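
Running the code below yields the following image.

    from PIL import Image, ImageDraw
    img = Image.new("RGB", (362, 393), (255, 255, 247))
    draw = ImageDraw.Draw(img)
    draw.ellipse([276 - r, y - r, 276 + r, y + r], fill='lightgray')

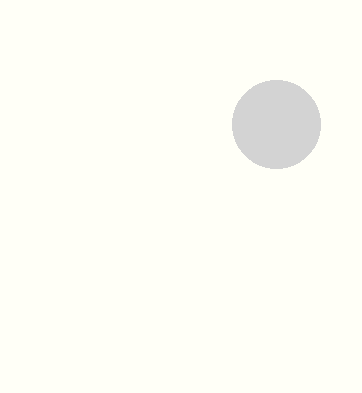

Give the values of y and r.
y = 124
r = 44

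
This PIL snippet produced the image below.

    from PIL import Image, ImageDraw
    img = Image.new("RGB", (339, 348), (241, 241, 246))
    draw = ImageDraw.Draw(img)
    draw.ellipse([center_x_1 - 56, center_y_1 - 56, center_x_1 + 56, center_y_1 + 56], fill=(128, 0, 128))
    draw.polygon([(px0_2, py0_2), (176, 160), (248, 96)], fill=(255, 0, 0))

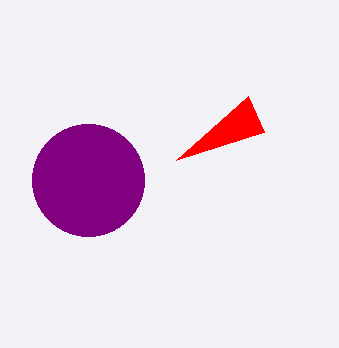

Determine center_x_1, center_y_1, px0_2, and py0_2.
center_x_1 = 88
center_y_1 = 180
px0_2 = 264
py0_2 = 132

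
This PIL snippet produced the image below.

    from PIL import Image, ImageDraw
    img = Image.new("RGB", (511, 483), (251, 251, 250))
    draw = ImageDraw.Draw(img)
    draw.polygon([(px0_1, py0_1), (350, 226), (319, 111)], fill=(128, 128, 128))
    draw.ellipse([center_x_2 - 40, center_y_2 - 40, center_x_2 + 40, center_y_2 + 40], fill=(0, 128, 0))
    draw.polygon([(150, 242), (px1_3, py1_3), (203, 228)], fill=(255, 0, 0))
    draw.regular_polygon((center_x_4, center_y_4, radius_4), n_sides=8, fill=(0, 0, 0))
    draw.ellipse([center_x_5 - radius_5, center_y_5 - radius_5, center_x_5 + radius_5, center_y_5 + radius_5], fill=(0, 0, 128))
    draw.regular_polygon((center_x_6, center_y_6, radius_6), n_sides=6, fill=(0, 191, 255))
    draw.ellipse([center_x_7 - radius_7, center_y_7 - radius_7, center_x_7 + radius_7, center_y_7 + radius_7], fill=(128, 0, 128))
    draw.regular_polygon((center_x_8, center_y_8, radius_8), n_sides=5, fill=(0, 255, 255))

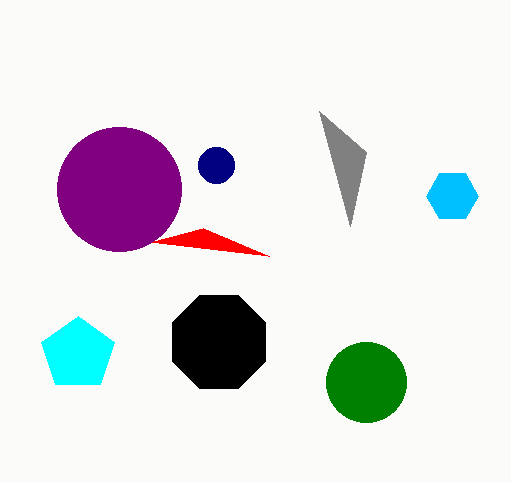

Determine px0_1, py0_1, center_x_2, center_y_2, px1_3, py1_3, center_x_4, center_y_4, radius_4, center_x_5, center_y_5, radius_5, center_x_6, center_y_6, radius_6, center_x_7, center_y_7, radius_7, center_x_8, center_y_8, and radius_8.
px0_1 = 366; py0_1 = 152; center_x_2 = 366; center_y_2 = 382; px1_3 = 269; py1_3 = 256; center_x_4 = 219; center_y_4 = 342; radius_4 = 50; center_x_5 = 216; center_y_5 = 165; radius_5 = 18; center_x_6 = 452; center_y_6 = 196; radius_6 = 26; center_x_7 = 119; center_y_7 = 189; radius_7 = 62; center_x_8 = 78; center_y_8 = 354; radius_8 = 38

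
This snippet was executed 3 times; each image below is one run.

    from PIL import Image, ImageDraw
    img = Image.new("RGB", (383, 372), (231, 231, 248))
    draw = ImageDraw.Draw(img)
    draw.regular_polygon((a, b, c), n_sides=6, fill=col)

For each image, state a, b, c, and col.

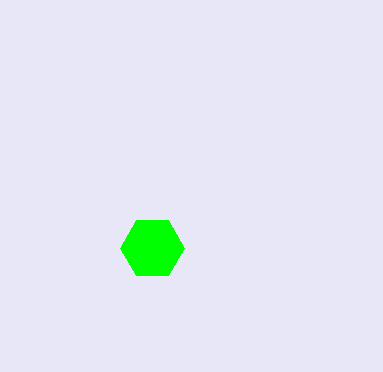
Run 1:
a = 152, b = 248, c = 32, col = 'lime'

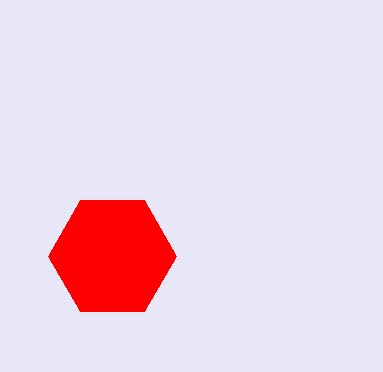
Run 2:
a = 112
b = 256
c = 64
col = 'red'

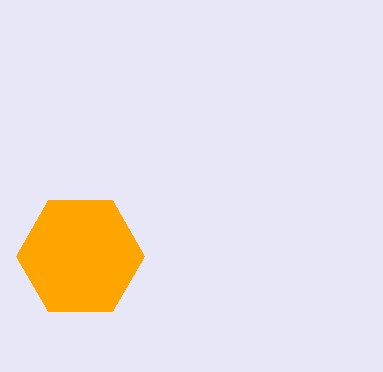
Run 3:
a = 80, b = 256, c = 64, col = 'orange'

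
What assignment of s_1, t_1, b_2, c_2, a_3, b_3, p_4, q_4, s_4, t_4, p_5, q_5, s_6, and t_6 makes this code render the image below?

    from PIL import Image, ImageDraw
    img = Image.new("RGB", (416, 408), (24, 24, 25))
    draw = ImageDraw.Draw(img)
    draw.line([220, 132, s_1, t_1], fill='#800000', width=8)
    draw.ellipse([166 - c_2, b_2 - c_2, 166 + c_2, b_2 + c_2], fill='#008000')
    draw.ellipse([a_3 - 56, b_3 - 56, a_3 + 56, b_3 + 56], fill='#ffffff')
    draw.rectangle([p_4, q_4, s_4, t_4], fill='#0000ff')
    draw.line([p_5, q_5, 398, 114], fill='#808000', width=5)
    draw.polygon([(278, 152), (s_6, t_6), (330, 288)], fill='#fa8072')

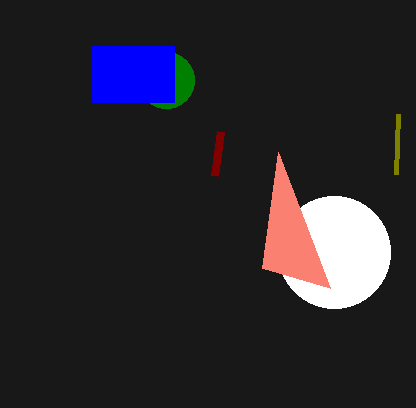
s_1 = 214; t_1 = 176; b_2 = 80; c_2 = 28; a_3 = 334; b_3 = 252; p_4 = 92; q_4 = 46; s_4 = 174; t_4 = 102; p_5 = 396; q_5 = 174; s_6 = 262; t_6 = 268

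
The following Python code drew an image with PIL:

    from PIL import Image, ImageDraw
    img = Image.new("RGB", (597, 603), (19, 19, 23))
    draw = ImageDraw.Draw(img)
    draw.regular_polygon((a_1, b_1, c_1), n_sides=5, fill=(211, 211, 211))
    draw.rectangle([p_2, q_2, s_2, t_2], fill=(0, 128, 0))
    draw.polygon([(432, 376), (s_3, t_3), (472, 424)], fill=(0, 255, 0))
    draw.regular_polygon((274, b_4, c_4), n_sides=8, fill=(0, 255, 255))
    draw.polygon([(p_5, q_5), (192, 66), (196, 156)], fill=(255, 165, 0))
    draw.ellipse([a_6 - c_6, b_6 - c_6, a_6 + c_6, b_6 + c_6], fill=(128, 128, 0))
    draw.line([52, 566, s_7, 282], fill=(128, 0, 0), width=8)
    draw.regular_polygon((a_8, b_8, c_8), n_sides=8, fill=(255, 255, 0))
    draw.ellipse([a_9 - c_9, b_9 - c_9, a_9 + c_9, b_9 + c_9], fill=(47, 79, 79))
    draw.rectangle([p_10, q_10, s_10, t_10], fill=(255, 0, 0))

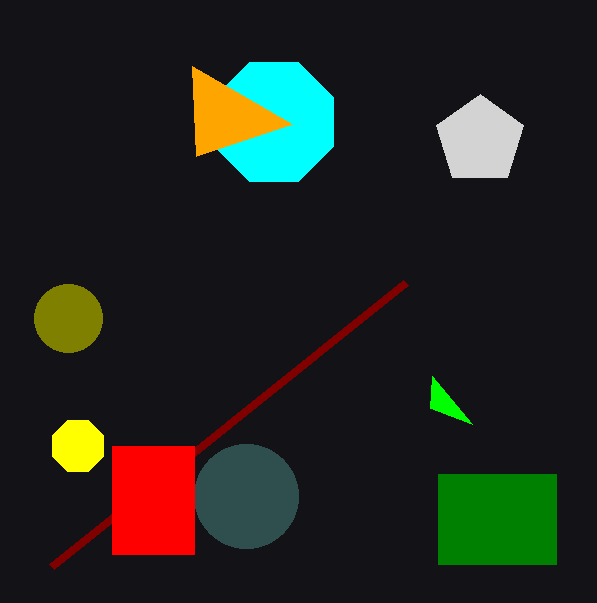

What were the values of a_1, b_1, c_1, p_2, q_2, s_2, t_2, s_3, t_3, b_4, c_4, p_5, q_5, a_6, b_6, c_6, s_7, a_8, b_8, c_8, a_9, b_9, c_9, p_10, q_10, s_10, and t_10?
a_1 = 480, b_1 = 140, c_1 = 46, p_2 = 438, q_2 = 474, s_2 = 556, t_2 = 564, s_3 = 430, t_3 = 408, b_4 = 122, c_4 = 64, p_5 = 292, q_5 = 124, a_6 = 68, b_6 = 318, c_6 = 34, s_7 = 406, a_8 = 78, b_8 = 446, c_8 = 28, a_9 = 246, b_9 = 496, c_9 = 52, p_10 = 112, q_10 = 446, s_10 = 194, t_10 = 554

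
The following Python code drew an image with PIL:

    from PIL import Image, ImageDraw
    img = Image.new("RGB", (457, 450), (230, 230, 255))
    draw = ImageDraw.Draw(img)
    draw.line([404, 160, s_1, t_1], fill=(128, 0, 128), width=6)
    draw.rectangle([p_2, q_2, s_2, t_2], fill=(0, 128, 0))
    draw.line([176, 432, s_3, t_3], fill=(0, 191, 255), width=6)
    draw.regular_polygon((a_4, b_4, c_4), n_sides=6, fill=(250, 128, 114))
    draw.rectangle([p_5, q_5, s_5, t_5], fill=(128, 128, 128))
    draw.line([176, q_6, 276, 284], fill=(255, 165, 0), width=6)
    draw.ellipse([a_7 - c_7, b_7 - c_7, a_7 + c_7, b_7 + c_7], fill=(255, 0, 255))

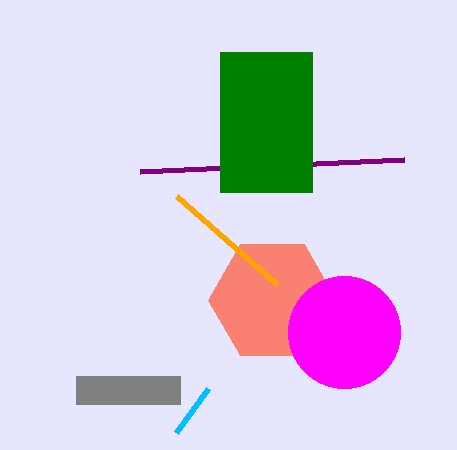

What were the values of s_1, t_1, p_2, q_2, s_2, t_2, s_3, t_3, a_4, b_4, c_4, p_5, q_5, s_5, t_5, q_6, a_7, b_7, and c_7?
s_1 = 140, t_1 = 172, p_2 = 220, q_2 = 52, s_2 = 312, t_2 = 192, s_3 = 208, t_3 = 388, a_4 = 272, b_4 = 300, c_4 = 64, p_5 = 76, q_5 = 376, s_5 = 180, t_5 = 404, q_6 = 196, a_7 = 344, b_7 = 332, c_7 = 56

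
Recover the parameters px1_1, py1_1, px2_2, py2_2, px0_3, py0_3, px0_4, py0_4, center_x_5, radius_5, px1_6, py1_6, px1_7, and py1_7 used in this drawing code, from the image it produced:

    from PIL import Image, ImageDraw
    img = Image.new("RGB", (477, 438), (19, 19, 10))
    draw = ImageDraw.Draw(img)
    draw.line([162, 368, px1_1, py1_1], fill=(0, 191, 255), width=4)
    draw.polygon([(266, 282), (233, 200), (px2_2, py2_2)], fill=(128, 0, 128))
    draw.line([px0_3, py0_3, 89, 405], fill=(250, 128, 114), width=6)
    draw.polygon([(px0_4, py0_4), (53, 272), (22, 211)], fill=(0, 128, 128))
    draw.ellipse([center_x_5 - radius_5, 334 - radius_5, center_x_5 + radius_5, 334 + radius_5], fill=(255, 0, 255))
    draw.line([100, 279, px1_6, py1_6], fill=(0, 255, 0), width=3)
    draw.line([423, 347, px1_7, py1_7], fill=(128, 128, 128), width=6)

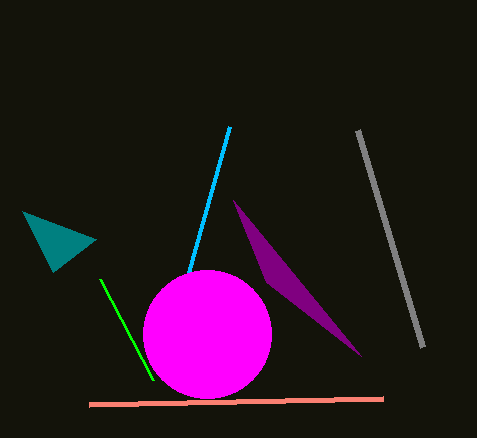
px1_1 = 230; py1_1 = 126; px2_2 = 361; py2_2 = 356; px0_3 = 383; py0_3 = 399; px0_4 = 96; py0_4 = 239; center_x_5 = 207; radius_5 = 64; px1_6 = 153; py1_6 = 380; px1_7 = 358; py1_7 = 130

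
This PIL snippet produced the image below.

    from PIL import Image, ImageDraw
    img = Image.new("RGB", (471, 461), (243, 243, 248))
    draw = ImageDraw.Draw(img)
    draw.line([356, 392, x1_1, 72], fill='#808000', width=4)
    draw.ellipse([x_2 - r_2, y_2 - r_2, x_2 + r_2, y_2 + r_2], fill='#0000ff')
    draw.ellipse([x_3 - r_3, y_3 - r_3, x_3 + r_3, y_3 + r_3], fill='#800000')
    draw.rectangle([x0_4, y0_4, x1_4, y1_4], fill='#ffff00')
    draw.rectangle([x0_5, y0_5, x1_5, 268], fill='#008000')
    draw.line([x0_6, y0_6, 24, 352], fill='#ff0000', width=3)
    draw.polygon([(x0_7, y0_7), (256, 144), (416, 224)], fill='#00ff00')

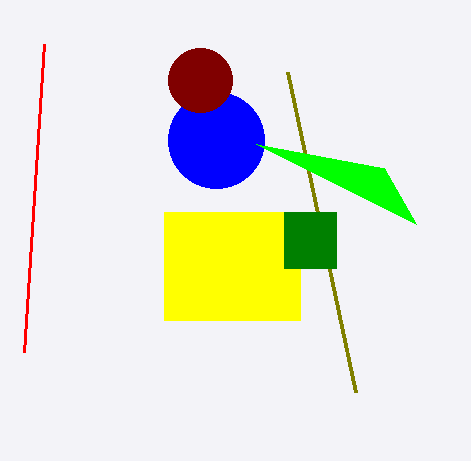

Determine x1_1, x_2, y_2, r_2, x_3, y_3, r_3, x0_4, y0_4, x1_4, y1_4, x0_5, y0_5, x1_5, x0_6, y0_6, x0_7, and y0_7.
x1_1 = 288
x_2 = 216
y_2 = 140
r_2 = 48
x_3 = 200
y_3 = 80
r_3 = 32
x0_4 = 164
y0_4 = 212
x1_4 = 300
y1_4 = 320
x0_5 = 284
y0_5 = 212
x1_5 = 336
x0_6 = 44
y0_6 = 44
x0_7 = 384
y0_7 = 168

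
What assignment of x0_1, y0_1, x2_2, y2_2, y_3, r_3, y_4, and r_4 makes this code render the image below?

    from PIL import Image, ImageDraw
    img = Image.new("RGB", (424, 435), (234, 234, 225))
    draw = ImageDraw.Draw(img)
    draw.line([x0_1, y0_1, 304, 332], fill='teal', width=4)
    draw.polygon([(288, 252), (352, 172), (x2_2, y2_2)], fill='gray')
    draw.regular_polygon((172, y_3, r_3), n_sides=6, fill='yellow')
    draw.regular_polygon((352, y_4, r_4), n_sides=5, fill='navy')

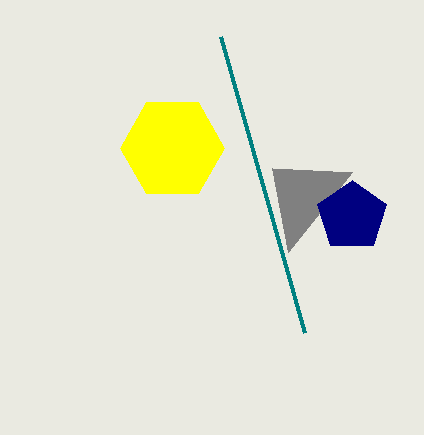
x0_1 = 220
y0_1 = 36
x2_2 = 272
y2_2 = 168
y_3 = 148
r_3 = 52
y_4 = 216
r_4 = 36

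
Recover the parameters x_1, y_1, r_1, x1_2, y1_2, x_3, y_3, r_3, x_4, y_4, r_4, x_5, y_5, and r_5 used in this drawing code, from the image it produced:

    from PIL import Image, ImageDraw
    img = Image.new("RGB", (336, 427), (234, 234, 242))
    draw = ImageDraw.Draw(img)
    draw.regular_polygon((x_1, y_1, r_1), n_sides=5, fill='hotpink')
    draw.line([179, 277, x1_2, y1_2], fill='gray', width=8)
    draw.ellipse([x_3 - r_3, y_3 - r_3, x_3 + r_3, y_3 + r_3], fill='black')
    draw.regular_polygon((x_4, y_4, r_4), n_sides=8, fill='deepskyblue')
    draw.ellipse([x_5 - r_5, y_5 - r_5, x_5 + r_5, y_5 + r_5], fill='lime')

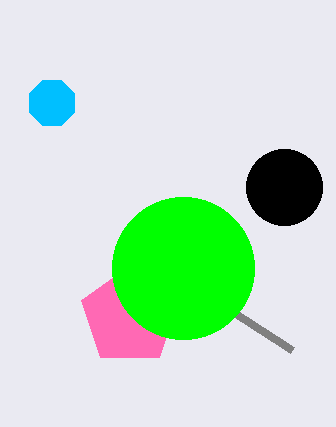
x_1 = 130; y_1 = 316; r_1 = 51; x1_2 = 292; y1_2 = 350; x_3 = 284; y_3 = 187; r_3 = 38; x_4 = 52; y_4 = 103; r_4 = 24; x_5 = 183; y_5 = 268; r_5 = 71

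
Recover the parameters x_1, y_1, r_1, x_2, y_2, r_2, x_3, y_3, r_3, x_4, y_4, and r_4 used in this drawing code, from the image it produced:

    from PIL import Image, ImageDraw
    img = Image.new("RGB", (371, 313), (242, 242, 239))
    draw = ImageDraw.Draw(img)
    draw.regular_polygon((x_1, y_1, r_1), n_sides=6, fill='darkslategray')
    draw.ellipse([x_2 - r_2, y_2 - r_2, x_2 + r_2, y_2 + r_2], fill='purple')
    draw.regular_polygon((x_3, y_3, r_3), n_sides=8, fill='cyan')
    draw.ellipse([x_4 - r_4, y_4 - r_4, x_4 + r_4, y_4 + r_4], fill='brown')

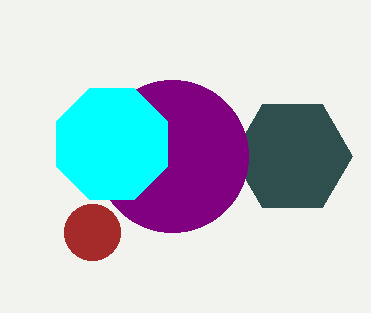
x_1 = 292; y_1 = 156; r_1 = 60; x_2 = 172; y_2 = 156; r_2 = 76; x_3 = 112; y_3 = 144; r_3 = 60; x_4 = 92; y_4 = 232; r_4 = 28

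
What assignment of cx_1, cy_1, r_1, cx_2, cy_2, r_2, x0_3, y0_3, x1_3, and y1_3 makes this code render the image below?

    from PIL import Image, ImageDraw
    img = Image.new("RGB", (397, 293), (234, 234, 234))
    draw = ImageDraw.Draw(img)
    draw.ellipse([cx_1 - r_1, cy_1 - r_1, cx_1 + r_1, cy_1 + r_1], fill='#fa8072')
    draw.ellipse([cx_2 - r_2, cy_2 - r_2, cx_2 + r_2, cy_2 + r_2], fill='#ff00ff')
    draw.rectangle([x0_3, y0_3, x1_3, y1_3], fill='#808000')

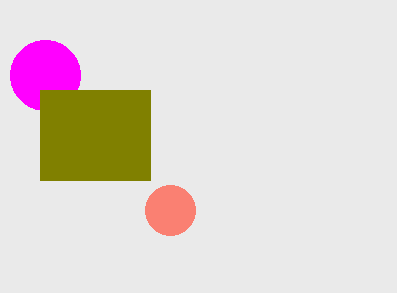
cx_1 = 170, cy_1 = 210, r_1 = 25, cx_2 = 45, cy_2 = 75, r_2 = 35, x0_3 = 40, y0_3 = 90, x1_3 = 150, y1_3 = 180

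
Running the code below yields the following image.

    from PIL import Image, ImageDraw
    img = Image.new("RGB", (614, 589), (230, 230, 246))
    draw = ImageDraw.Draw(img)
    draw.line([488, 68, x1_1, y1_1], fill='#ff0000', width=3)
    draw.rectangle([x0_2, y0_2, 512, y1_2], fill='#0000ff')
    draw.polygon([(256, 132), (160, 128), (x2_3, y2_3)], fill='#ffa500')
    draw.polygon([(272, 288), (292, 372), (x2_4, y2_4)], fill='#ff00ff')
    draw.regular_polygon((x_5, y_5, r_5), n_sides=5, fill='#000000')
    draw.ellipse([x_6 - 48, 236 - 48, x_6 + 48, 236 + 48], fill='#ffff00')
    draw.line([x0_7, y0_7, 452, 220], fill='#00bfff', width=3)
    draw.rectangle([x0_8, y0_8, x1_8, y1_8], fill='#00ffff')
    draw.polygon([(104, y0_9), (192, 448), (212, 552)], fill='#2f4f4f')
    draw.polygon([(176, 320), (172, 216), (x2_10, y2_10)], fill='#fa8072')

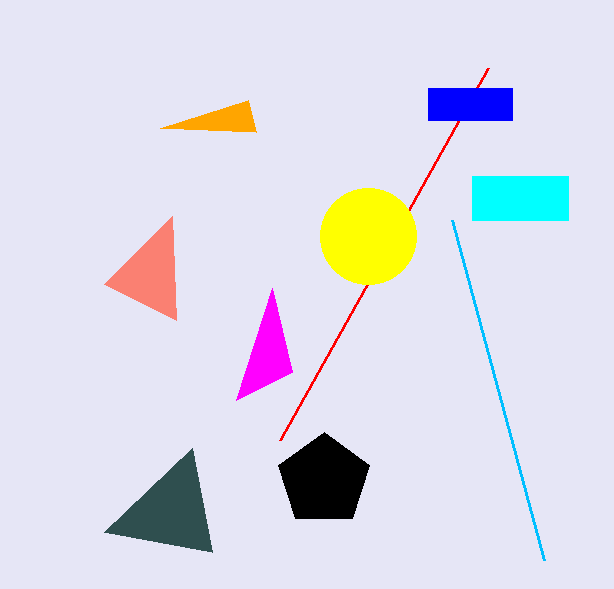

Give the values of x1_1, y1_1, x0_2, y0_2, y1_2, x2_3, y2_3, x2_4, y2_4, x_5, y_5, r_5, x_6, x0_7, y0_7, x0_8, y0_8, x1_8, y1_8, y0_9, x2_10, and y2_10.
x1_1 = 280, y1_1 = 440, x0_2 = 428, y0_2 = 88, y1_2 = 120, x2_3 = 248, y2_3 = 100, x2_4 = 236, y2_4 = 400, x_5 = 324, y_5 = 480, r_5 = 48, x_6 = 368, x0_7 = 544, y0_7 = 560, x0_8 = 472, y0_8 = 176, x1_8 = 568, y1_8 = 220, y0_9 = 532, x2_10 = 104, y2_10 = 284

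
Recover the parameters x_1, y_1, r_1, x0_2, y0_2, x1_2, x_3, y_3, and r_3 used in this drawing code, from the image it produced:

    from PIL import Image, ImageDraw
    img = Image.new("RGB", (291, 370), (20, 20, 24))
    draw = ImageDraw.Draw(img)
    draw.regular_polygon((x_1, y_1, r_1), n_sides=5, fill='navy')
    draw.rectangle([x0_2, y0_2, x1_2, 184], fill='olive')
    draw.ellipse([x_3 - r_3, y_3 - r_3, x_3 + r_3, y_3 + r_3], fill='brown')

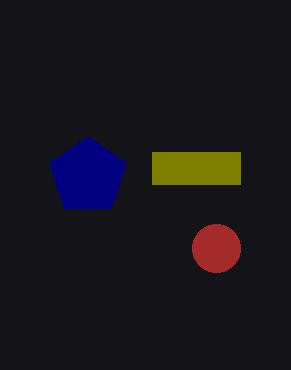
x_1 = 88
y_1 = 176
r_1 = 40
x0_2 = 152
y0_2 = 152
x1_2 = 240
x_3 = 216
y_3 = 248
r_3 = 24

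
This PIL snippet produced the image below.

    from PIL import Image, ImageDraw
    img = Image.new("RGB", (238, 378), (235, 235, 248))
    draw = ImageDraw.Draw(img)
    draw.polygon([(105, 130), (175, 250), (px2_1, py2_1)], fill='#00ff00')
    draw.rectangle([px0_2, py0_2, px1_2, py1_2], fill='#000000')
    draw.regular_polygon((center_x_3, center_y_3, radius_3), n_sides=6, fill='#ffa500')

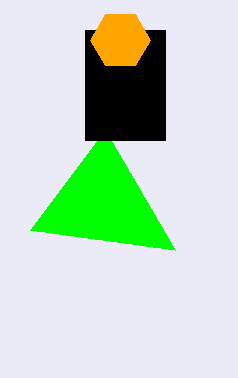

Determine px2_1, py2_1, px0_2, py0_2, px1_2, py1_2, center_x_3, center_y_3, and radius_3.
px2_1 = 30; py2_1 = 230; px0_2 = 85; py0_2 = 30; px1_2 = 165; py1_2 = 140; center_x_3 = 120; center_y_3 = 40; radius_3 = 30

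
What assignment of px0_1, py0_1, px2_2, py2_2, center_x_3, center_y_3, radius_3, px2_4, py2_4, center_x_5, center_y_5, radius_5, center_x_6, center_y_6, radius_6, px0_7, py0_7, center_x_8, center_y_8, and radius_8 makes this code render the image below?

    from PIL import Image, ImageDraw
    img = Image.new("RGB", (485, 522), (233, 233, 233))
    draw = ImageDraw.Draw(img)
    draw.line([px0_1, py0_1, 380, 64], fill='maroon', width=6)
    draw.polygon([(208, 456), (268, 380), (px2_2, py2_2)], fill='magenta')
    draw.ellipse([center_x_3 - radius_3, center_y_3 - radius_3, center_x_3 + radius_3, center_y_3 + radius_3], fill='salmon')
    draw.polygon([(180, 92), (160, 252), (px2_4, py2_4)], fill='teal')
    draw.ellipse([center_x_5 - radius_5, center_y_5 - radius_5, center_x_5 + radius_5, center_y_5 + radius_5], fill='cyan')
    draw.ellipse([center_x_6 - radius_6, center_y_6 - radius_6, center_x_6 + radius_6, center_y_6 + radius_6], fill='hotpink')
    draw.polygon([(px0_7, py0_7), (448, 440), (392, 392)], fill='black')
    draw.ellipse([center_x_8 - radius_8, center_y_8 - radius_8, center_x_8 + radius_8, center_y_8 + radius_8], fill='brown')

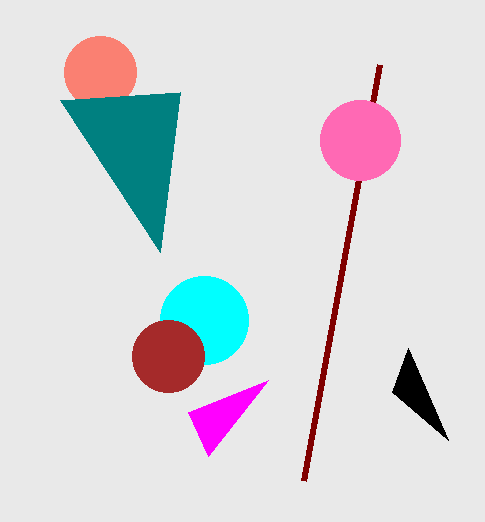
px0_1 = 304
py0_1 = 480
px2_2 = 188
py2_2 = 412
center_x_3 = 100
center_y_3 = 72
radius_3 = 36
px2_4 = 60
py2_4 = 100
center_x_5 = 204
center_y_5 = 320
radius_5 = 44
center_x_6 = 360
center_y_6 = 140
radius_6 = 40
px0_7 = 408
py0_7 = 348
center_x_8 = 168
center_y_8 = 356
radius_8 = 36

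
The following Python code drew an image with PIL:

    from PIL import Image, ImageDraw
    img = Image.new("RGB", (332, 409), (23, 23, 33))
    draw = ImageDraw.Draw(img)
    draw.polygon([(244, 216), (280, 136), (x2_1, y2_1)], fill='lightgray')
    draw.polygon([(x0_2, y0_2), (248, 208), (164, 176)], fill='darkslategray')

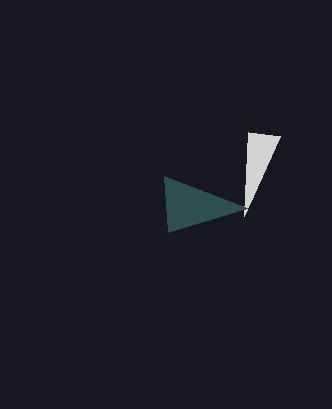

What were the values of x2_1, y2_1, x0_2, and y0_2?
x2_1 = 248, y2_1 = 132, x0_2 = 168, y0_2 = 232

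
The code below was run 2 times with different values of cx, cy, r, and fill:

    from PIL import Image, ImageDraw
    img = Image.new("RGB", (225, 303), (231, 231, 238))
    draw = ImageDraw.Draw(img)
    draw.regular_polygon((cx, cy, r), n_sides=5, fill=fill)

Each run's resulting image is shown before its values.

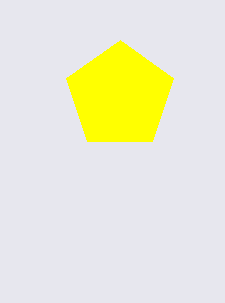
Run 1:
cx = 120, cy = 96, r = 56, fill = 'yellow'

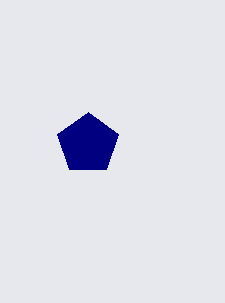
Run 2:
cx = 88; cy = 144; r = 32; fill = 'navy'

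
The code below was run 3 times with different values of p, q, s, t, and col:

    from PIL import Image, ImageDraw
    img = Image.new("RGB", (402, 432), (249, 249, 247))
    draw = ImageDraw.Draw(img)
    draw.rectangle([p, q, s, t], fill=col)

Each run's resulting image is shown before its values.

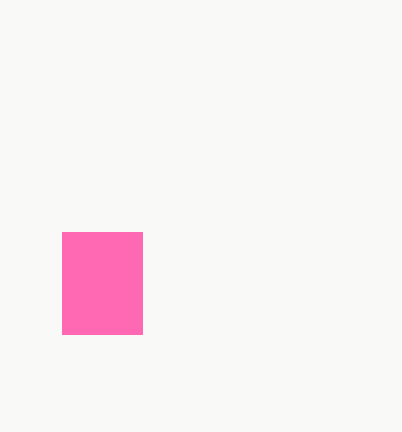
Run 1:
p = 62, q = 232, s = 142, t = 334, col = 'hotpink'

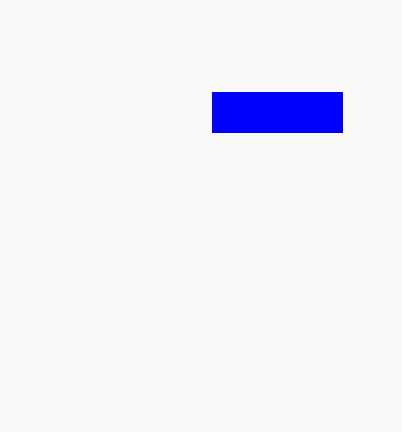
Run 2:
p = 212
q = 92
s = 342
t = 132
col = 'blue'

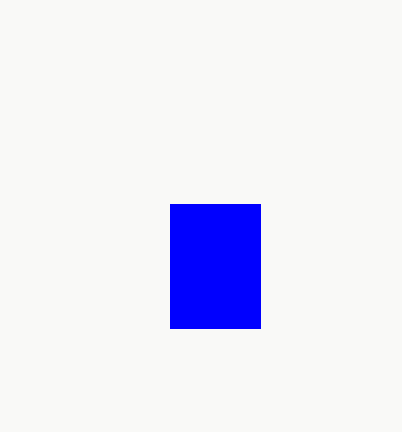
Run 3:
p = 170
q = 204
s = 260
t = 328
col = 'blue'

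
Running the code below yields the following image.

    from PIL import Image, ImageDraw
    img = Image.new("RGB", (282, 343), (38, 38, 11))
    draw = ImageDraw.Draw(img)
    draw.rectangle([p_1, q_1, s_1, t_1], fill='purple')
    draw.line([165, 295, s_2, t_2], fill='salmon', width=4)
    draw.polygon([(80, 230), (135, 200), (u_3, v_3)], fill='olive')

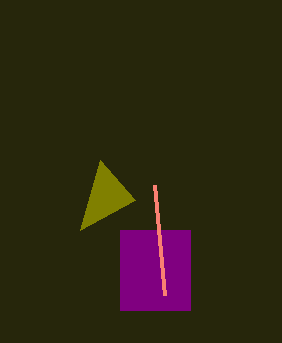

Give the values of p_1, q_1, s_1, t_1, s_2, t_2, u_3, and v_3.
p_1 = 120; q_1 = 230; s_1 = 190; t_1 = 310; s_2 = 155; t_2 = 185; u_3 = 100; v_3 = 160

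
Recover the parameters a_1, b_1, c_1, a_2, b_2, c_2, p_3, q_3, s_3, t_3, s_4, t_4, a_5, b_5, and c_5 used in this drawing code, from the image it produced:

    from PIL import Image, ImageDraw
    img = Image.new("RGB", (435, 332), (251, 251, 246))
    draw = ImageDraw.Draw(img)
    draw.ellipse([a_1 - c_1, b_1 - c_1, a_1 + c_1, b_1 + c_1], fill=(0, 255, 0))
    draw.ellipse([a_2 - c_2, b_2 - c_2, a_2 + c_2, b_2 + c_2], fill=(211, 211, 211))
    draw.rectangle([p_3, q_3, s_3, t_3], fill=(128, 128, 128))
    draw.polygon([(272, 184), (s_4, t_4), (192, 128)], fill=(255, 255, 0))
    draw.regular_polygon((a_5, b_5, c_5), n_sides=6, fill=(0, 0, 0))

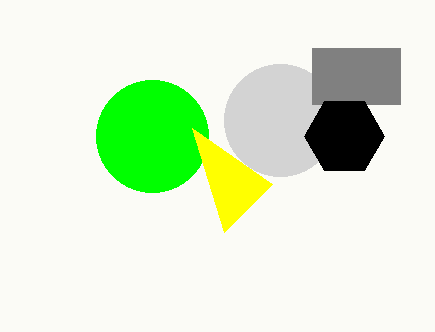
a_1 = 152; b_1 = 136; c_1 = 56; a_2 = 280; b_2 = 120; c_2 = 56; p_3 = 312; q_3 = 48; s_3 = 400; t_3 = 104; s_4 = 224; t_4 = 232; a_5 = 344; b_5 = 136; c_5 = 40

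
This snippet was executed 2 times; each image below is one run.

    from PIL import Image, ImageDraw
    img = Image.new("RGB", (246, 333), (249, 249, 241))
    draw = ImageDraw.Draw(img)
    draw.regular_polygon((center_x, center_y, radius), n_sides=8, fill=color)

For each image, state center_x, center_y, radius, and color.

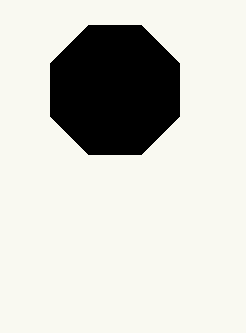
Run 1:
center_x = 115, center_y = 90, radius = 70, color = 'black'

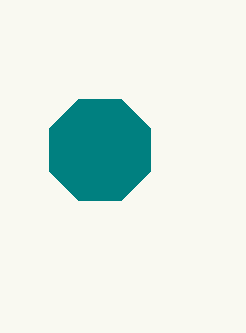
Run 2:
center_x = 100
center_y = 150
radius = 55
color = 'teal'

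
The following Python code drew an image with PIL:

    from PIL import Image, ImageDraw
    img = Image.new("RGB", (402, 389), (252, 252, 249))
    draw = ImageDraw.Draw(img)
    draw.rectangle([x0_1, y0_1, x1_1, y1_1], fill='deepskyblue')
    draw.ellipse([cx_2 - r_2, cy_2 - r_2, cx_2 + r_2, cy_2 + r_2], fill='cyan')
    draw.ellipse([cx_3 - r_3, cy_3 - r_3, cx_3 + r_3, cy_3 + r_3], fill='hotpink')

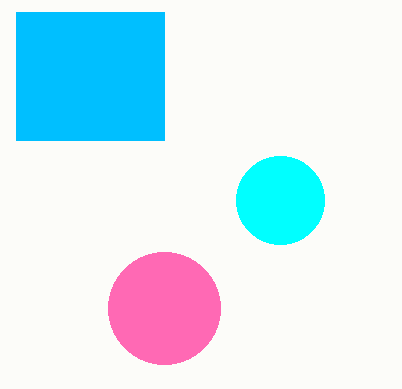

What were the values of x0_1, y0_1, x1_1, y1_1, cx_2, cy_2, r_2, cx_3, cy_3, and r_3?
x0_1 = 16
y0_1 = 12
x1_1 = 164
y1_1 = 140
cx_2 = 280
cy_2 = 200
r_2 = 44
cx_3 = 164
cy_3 = 308
r_3 = 56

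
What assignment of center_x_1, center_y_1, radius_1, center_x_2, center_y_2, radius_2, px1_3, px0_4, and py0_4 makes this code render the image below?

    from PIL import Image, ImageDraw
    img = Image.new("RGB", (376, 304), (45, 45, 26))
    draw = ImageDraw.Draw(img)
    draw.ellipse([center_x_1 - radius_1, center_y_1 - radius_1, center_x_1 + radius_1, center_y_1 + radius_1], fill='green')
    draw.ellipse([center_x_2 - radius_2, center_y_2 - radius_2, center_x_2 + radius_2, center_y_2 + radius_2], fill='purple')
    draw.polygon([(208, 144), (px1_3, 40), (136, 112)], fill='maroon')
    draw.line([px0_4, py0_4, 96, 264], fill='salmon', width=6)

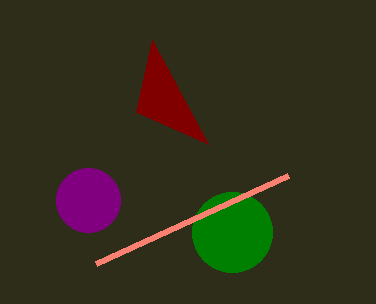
center_x_1 = 232
center_y_1 = 232
radius_1 = 40
center_x_2 = 88
center_y_2 = 200
radius_2 = 32
px1_3 = 152
px0_4 = 288
py0_4 = 176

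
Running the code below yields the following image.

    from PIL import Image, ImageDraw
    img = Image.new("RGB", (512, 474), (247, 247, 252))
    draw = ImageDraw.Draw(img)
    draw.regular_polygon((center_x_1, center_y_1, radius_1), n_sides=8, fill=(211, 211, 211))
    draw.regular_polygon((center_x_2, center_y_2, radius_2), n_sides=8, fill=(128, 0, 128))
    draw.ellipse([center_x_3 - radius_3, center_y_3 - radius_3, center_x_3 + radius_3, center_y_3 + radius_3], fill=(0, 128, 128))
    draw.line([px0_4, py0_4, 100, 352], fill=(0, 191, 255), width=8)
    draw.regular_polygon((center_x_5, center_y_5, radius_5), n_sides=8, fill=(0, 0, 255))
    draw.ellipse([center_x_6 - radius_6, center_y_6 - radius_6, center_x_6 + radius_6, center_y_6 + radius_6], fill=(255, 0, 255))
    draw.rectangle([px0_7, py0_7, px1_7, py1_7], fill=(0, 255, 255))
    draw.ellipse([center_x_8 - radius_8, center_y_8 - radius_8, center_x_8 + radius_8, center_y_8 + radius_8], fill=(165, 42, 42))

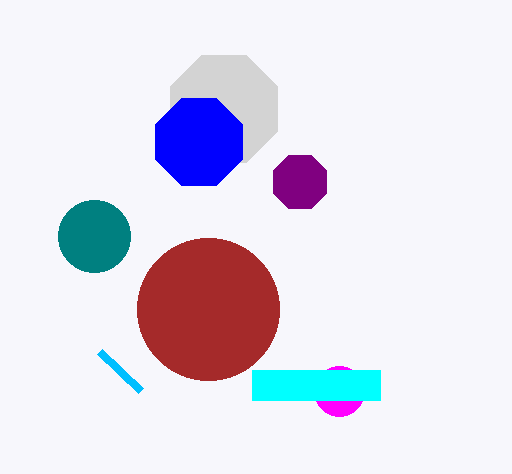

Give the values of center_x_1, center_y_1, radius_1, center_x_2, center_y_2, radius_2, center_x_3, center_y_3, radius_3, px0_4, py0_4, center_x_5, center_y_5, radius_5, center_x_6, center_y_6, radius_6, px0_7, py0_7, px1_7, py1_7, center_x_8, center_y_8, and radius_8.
center_x_1 = 224
center_y_1 = 109
radius_1 = 58
center_x_2 = 300
center_y_2 = 182
radius_2 = 29
center_x_3 = 94
center_y_3 = 236
radius_3 = 36
px0_4 = 141
py0_4 = 391
center_x_5 = 199
center_y_5 = 142
radius_5 = 47
center_x_6 = 339
center_y_6 = 391
radius_6 = 25
px0_7 = 252
py0_7 = 370
px1_7 = 380
py1_7 = 400
center_x_8 = 208
center_y_8 = 309
radius_8 = 71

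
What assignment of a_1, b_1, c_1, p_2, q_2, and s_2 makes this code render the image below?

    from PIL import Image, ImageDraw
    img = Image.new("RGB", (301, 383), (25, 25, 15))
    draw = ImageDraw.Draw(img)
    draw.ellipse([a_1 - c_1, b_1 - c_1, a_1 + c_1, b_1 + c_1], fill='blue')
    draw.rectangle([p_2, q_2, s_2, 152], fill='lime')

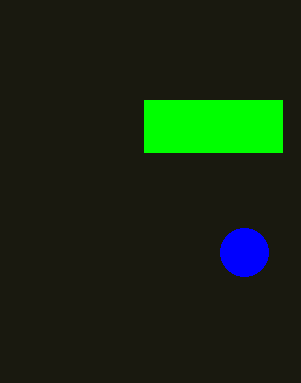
a_1 = 244; b_1 = 252; c_1 = 24; p_2 = 144; q_2 = 100; s_2 = 282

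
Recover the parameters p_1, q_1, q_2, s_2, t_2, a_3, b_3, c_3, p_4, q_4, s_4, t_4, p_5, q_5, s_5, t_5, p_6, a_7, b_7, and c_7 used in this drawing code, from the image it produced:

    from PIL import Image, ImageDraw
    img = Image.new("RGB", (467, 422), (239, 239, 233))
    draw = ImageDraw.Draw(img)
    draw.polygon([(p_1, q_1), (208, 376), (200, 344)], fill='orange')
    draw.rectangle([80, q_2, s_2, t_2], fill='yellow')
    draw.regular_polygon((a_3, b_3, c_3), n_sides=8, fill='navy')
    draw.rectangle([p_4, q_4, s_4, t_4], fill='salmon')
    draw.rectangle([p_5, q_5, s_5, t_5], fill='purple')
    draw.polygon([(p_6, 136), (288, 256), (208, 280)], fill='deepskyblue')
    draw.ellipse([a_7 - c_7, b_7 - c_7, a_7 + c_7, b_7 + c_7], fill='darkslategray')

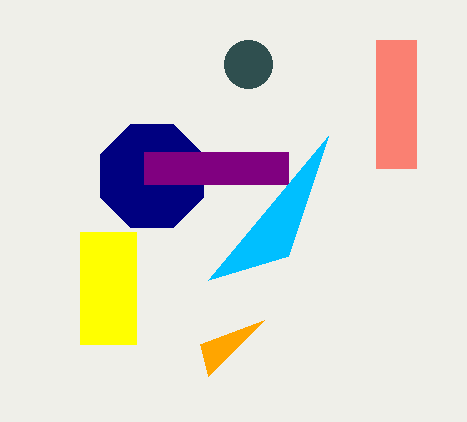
p_1 = 264; q_1 = 320; q_2 = 232; s_2 = 136; t_2 = 344; a_3 = 152; b_3 = 176; c_3 = 56; p_4 = 376; q_4 = 40; s_4 = 416; t_4 = 168; p_5 = 144; q_5 = 152; s_5 = 288; t_5 = 184; p_6 = 328; a_7 = 248; b_7 = 64; c_7 = 24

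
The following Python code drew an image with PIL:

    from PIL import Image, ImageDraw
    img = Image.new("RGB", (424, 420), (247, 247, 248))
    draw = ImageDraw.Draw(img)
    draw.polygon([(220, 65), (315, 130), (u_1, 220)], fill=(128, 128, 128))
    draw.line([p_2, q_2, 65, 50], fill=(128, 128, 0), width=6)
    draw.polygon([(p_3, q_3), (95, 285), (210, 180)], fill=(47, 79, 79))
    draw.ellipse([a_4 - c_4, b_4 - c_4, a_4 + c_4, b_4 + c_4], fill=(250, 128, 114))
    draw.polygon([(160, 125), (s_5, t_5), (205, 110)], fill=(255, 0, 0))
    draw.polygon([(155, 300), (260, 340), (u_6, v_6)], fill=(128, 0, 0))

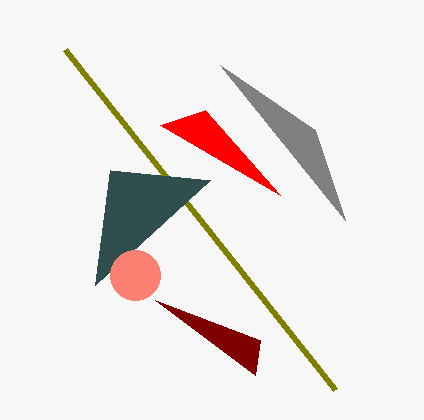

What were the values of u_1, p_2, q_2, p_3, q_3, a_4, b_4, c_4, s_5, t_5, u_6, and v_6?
u_1 = 345; p_2 = 335; q_2 = 390; p_3 = 110; q_3 = 170; a_4 = 135; b_4 = 275; c_4 = 25; s_5 = 280; t_5 = 195; u_6 = 255; v_6 = 375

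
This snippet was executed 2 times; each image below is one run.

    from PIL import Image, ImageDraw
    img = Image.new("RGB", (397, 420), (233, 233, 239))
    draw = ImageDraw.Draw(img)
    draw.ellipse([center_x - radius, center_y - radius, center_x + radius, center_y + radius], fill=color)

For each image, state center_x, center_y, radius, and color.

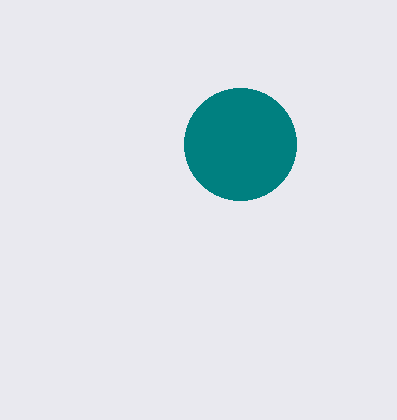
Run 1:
center_x = 240
center_y = 144
radius = 56
color = 'teal'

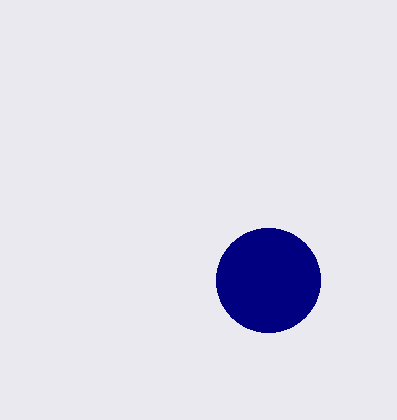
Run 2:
center_x = 268, center_y = 280, radius = 52, color = 'navy'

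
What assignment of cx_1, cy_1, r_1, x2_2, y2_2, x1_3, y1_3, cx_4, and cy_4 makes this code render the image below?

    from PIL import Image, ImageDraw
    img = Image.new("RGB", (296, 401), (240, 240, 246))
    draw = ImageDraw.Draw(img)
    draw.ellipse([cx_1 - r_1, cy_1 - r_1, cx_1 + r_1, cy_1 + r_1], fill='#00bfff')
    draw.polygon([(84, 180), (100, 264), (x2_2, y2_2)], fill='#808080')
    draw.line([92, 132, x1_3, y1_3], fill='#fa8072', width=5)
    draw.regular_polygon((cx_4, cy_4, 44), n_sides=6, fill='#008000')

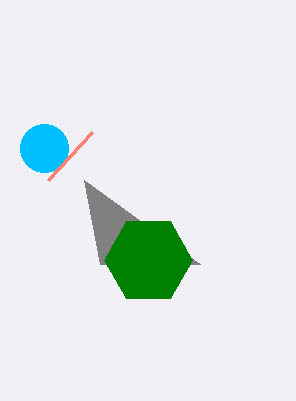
cx_1 = 44, cy_1 = 148, r_1 = 24, x2_2 = 200, y2_2 = 264, x1_3 = 48, y1_3 = 180, cx_4 = 148, cy_4 = 260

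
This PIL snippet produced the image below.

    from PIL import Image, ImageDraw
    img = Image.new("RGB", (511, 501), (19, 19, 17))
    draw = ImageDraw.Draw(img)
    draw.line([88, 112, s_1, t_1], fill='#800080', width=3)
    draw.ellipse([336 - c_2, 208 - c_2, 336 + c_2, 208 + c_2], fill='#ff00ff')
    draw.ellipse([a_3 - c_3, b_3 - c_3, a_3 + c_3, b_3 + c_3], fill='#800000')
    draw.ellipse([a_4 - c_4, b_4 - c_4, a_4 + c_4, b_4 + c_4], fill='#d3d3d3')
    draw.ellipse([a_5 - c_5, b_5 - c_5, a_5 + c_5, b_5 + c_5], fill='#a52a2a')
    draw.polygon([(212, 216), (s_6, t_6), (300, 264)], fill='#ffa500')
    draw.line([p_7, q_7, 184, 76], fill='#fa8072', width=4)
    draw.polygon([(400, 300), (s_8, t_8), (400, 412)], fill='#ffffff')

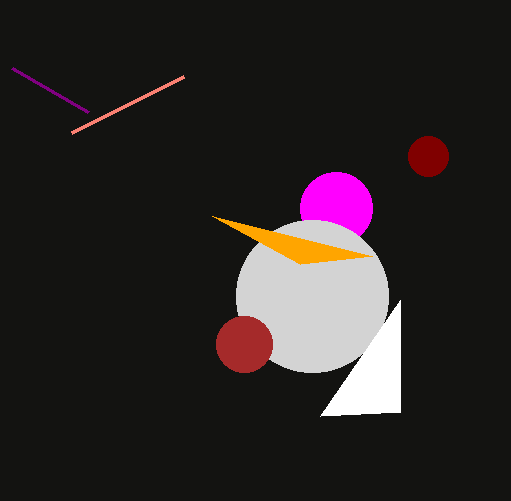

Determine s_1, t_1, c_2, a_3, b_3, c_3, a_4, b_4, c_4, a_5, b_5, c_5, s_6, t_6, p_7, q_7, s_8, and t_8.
s_1 = 12, t_1 = 68, c_2 = 36, a_3 = 428, b_3 = 156, c_3 = 20, a_4 = 312, b_4 = 296, c_4 = 76, a_5 = 244, b_5 = 344, c_5 = 28, s_6 = 372, t_6 = 256, p_7 = 72, q_7 = 132, s_8 = 320, t_8 = 416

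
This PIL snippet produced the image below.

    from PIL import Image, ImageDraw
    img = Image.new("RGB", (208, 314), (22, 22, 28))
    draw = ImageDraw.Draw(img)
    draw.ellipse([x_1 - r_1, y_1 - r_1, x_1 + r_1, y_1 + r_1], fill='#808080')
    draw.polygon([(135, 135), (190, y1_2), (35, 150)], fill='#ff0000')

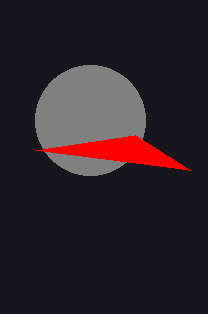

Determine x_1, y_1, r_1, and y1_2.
x_1 = 90
y_1 = 120
r_1 = 55
y1_2 = 170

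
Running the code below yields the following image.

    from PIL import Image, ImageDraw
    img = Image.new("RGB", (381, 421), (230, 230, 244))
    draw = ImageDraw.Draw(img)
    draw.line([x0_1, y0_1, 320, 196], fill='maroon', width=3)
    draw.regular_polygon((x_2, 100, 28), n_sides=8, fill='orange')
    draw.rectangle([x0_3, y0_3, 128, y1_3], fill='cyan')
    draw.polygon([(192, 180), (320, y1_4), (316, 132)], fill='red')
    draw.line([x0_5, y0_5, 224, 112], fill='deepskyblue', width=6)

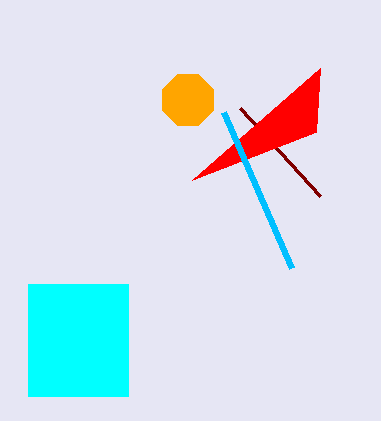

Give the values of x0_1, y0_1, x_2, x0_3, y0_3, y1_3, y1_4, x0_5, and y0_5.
x0_1 = 240; y0_1 = 108; x_2 = 188; x0_3 = 28; y0_3 = 284; y1_3 = 396; y1_4 = 68; x0_5 = 292; y0_5 = 268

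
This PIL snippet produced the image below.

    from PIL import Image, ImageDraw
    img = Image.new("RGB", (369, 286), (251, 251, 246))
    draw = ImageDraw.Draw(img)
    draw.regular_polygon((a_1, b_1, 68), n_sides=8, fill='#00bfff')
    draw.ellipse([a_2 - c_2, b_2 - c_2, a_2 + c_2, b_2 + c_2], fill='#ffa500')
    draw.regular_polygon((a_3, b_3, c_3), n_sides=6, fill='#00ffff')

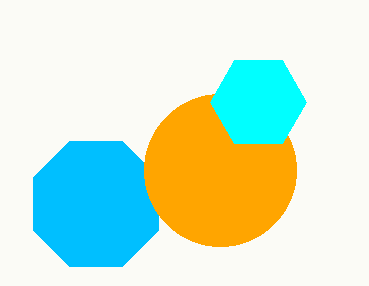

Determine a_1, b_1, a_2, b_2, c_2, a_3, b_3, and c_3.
a_1 = 96, b_1 = 204, a_2 = 220, b_2 = 170, c_2 = 76, a_3 = 258, b_3 = 102, c_3 = 48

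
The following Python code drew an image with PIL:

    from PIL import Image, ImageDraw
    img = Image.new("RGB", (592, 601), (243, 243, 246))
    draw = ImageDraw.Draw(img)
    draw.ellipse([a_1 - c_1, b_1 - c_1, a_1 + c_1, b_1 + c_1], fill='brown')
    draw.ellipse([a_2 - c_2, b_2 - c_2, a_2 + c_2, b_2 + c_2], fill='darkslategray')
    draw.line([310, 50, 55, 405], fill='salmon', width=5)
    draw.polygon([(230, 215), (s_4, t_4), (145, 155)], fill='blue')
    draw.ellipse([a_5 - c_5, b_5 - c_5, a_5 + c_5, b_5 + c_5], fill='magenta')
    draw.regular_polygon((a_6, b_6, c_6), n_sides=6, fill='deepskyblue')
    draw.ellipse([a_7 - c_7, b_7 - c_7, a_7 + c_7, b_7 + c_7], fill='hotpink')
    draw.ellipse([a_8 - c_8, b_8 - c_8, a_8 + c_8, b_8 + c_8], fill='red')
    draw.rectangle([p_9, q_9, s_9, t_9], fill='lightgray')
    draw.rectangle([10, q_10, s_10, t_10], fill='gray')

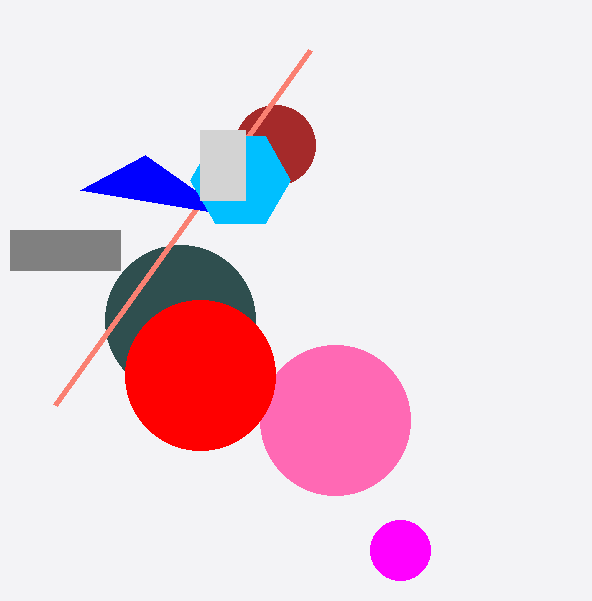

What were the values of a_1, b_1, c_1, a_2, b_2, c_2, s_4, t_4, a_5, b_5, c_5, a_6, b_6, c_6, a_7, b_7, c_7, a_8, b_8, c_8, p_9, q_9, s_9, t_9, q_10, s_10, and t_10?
a_1 = 275, b_1 = 145, c_1 = 40, a_2 = 180, b_2 = 320, c_2 = 75, s_4 = 80, t_4 = 190, a_5 = 400, b_5 = 550, c_5 = 30, a_6 = 240, b_6 = 180, c_6 = 50, a_7 = 335, b_7 = 420, c_7 = 75, a_8 = 200, b_8 = 375, c_8 = 75, p_9 = 200, q_9 = 130, s_9 = 245, t_9 = 200, q_10 = 230, s_10 = 120, t_10 = 270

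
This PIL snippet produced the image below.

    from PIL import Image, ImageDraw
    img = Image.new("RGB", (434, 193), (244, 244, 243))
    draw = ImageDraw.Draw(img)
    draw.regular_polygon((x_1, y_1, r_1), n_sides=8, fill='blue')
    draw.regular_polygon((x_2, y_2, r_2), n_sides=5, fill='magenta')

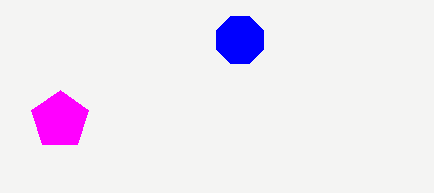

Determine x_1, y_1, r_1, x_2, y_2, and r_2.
x_1 = 240
y_1 = 40
r_1 = 25
x_2 = 60
y_2 = 120
r_2 = 30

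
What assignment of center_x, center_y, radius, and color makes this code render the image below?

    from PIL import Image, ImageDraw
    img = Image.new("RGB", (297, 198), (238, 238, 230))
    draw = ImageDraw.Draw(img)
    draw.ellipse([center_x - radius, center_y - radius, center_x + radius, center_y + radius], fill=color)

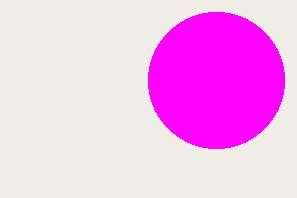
center_x = 216; center_y = 80; radius = 68; color = 'magenta'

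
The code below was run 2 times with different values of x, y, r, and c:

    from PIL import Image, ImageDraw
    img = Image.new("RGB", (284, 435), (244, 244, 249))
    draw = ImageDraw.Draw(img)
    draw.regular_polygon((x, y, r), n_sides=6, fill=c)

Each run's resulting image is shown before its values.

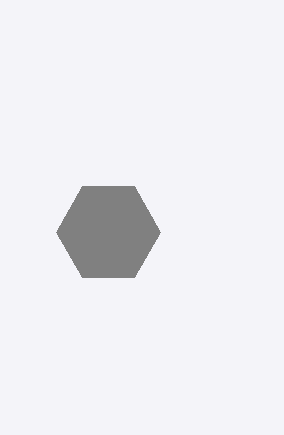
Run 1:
x = 108
y = 232
r = 52
c = 'gray'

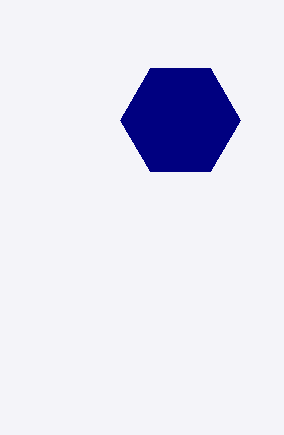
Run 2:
x = 180
y = 120
r = 60
c = 'navy'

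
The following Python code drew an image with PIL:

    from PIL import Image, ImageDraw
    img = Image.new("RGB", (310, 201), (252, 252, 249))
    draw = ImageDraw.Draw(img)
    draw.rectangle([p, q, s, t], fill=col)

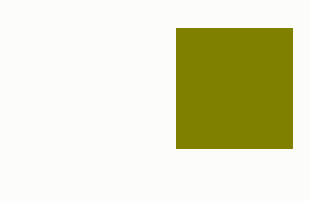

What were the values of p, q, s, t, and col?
p = 176; q = 28; s = 292; t = 148; col = 'olive'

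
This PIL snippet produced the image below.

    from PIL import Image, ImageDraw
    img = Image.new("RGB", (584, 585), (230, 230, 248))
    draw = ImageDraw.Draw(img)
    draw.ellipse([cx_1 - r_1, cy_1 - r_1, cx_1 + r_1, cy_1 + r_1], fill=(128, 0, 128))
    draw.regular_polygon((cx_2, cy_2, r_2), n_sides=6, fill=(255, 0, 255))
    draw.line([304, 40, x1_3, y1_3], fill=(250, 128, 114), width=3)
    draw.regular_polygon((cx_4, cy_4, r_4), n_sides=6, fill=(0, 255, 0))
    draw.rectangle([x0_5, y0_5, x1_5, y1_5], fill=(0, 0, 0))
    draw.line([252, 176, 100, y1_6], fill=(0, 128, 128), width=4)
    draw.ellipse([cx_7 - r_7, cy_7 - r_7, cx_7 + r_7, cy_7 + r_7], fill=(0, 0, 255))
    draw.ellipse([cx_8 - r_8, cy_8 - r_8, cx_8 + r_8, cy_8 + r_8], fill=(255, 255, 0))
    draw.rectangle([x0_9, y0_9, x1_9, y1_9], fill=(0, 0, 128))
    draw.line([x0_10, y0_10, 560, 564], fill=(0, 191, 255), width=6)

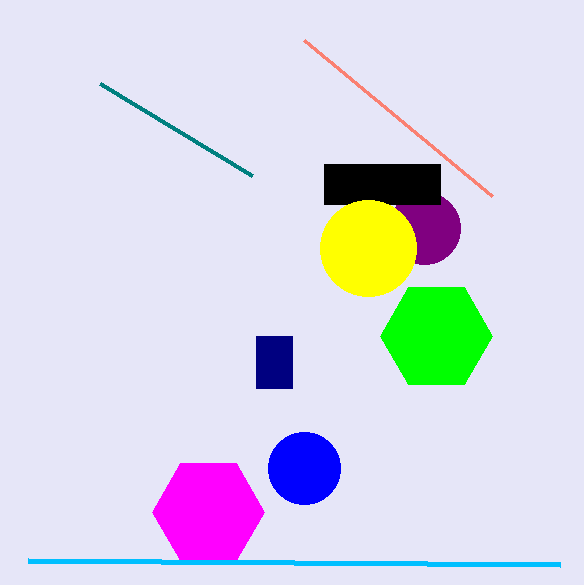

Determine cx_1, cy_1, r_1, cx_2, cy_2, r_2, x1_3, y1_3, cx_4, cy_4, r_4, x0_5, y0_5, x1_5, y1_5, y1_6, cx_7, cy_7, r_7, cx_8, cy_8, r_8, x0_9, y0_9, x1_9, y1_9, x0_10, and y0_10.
cx_1 = 424, cy_1 = 228, r_1 = 36, cx_2 = 208, cy_2 = 512, r_2 = 56, x1_3 = 492, y1_3 = 196, cx_4 = 436, cy_4 = 336, r_4 = 56, x0_5 = 324, y0_5 = 164, x1_5 = 440, y1_5 = 204, y1_6 = 84, cx_7 = 304, cy_7 = 468, r_7 = 36, cx_8 = 368, cy_8 = 248, r_8 = 48, x0_9 = 256, y0_9 = 336, x1_9 = 292, y1_9 = 388, x0_10 = 28, y0_10 = 560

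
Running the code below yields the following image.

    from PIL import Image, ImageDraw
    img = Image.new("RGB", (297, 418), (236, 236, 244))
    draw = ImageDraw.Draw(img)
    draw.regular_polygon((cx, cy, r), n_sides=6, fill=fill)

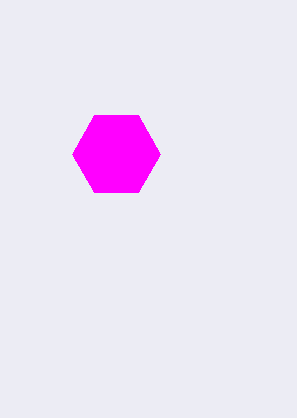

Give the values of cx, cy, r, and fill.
cx = 116; cy = 154; r = 44; fill = 'magenta'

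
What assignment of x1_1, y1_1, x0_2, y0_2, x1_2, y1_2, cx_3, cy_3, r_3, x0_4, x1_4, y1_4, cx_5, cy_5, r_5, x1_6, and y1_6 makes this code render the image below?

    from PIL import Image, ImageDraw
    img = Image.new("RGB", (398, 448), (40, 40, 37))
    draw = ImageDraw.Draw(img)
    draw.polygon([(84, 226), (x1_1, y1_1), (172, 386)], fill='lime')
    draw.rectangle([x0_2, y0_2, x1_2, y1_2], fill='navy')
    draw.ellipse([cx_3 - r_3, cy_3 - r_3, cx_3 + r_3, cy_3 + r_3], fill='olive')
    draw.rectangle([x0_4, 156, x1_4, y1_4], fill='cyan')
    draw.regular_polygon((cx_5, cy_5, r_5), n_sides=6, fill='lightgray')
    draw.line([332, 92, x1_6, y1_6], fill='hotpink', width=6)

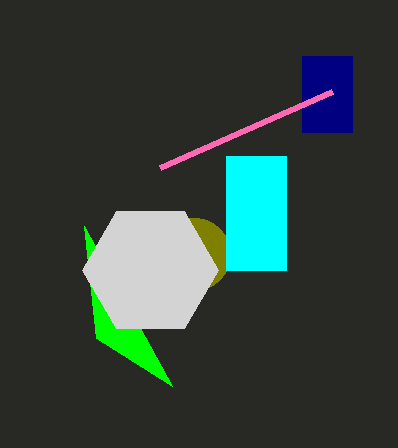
x1_1 = 96
y1_1 = 338
x0_2 = 302
y0_2 = 56
x1_2 = 352
y1_2 = 132
cx_3 = 194
cy_3 = 254
r_3 = 36
x0_4 = 226
x1_4 = 286
y1_4 = 270
cx_5 = 150
cy_5 = 270
r_5 = 68
x1_6 = 160
y1_6 = 168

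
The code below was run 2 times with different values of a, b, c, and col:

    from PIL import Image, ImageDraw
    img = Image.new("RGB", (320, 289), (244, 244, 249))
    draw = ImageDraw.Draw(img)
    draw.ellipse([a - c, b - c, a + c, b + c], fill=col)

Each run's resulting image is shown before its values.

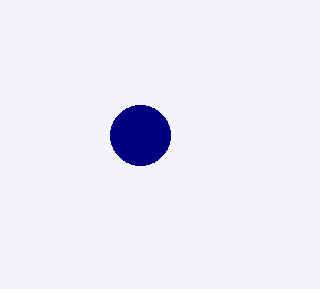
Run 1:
a = 140; b = 135; c = 30; col = 'navy'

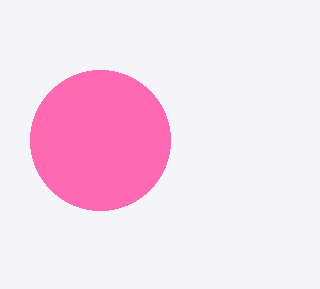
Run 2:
a = 100
b = 140
c = 70
col = 'hotpink'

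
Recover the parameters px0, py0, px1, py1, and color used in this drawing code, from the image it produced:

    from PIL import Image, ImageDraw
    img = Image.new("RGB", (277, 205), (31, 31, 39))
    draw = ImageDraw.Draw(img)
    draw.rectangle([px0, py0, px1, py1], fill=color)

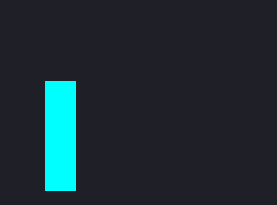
px0 = 45, py0 = 81, px1 = 75, py1 = 190, color = 'cyan'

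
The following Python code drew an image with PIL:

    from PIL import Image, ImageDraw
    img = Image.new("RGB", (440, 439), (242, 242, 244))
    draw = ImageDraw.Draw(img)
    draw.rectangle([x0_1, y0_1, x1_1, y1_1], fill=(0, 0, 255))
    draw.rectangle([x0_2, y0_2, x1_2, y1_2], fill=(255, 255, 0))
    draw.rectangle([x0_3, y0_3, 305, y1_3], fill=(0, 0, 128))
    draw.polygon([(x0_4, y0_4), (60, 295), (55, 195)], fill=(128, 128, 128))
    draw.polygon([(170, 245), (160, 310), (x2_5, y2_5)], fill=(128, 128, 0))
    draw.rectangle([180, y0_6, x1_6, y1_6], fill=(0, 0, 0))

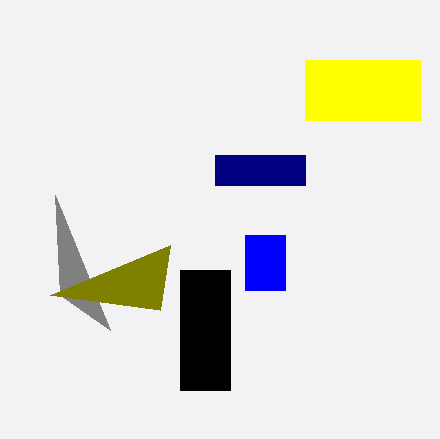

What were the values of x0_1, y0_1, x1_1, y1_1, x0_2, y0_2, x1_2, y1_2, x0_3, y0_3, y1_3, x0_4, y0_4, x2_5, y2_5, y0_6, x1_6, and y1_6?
x0_1 = 245
y0_1 = 235
x1_1 = 285
y1_1 = 290
x0_2 = 305
y0_2 = 60
x1_2 = 420
y1_2 = 120
x0_3 = 215
y0_3 = 155
y1_3 = 185
x0_4 = 110
y0_4 = 330
x2_5 = 50
y2_5 = 295
y0_6 = 270
x1_6 = 230
y1_6 = 390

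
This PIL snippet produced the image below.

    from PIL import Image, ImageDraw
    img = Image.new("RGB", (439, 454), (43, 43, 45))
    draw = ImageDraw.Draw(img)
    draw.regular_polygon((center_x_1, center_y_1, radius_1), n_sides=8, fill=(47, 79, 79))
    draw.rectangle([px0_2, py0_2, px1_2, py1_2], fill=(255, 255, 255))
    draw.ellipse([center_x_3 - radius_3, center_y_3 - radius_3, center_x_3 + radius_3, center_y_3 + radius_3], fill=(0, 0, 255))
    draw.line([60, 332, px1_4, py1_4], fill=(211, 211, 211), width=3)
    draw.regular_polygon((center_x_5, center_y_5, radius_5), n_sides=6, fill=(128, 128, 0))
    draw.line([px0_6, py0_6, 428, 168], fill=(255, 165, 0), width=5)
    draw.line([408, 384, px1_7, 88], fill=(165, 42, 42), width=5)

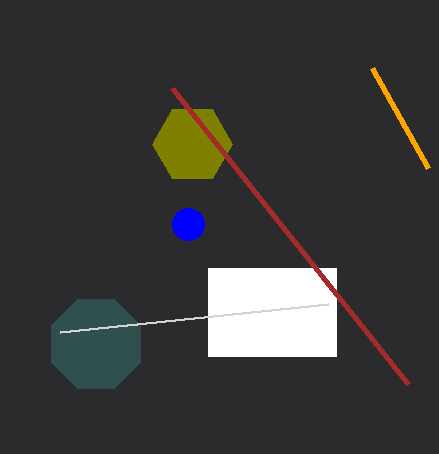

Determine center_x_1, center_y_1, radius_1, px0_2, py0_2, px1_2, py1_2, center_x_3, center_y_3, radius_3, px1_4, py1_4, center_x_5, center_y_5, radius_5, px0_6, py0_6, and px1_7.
center_x_1 = 96
center_y_1 = 344
radius_1 = 48
px0_2 = 208
py0_2 = 268
px1_2 = 336
py1_2 = 356
center_x_3 = 188
center_y_3 = 224
radius_3 = 16
px1_4 = 328
py1_4 = 304
center_x_5 = 192
center_y_5 = 144
radius_5 = 40
px0_6 = 372
py0_6 = 68
px1_7 = 172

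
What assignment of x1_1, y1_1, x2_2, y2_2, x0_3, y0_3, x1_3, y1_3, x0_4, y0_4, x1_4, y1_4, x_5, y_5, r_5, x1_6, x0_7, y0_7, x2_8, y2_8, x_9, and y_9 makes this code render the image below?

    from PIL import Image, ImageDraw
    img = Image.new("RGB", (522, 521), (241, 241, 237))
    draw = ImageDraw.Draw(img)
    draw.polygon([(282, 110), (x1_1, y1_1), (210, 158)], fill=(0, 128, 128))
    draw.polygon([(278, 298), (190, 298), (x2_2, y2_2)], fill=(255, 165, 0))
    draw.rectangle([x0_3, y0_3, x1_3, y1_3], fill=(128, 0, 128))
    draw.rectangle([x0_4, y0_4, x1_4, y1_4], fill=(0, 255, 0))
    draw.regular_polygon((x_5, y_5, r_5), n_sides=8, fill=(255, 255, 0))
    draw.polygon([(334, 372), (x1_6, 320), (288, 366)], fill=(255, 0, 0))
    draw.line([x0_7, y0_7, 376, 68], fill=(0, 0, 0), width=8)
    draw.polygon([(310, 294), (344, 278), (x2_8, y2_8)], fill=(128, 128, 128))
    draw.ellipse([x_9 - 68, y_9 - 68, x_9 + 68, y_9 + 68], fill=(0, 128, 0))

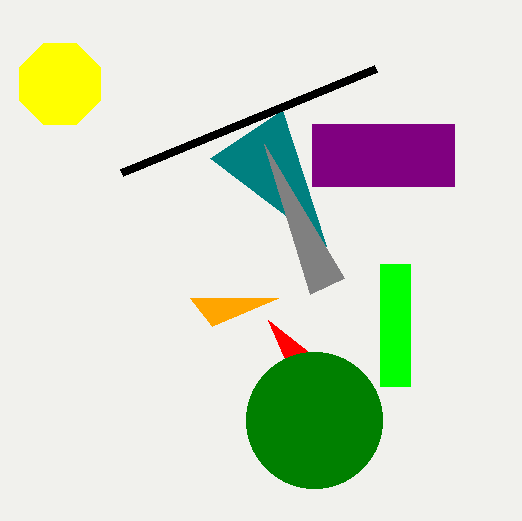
x1_1 = 326, y1_1 = 246, x2_2 = 212, y2_2 = 326, x0_3 = 312, y0_3 = 124, x1_3 = 454, y1_3 = 186, x0_4 = 380, y0_4 = 264, x1_4 = 410, y1_4 = 386, x_5 = 60, y_5 = 84, r_5 = 44, x1_6 = 268, x0_7 = 122, y0_7 = 172, x2_8 = 264, y2_8 = 144, x_9 = 314, y_9 = 420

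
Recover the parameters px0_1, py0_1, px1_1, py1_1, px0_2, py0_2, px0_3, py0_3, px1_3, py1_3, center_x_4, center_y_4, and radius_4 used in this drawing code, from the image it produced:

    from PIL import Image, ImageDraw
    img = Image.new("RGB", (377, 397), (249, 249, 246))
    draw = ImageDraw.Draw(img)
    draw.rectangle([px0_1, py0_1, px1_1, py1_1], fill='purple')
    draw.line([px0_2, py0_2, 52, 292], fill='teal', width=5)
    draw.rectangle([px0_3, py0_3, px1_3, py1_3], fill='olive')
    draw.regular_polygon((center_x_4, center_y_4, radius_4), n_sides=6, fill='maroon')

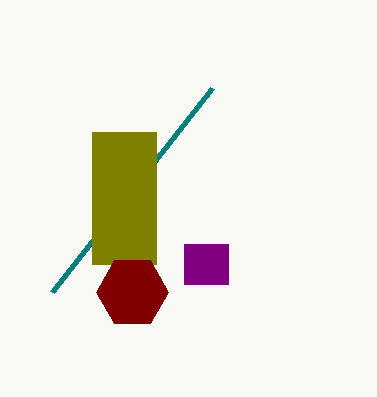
px0_1 = 184; py0_1 = 244; px1_1 = 228; py1_1 = 284; px0_2 = 212; py0_2 = 88; px0_3 = 92; py0_3 = 132; px1_3 = 156; py1_3 = 264; center_x_4 = 132; center_y_4 = 292; radius_4 = 36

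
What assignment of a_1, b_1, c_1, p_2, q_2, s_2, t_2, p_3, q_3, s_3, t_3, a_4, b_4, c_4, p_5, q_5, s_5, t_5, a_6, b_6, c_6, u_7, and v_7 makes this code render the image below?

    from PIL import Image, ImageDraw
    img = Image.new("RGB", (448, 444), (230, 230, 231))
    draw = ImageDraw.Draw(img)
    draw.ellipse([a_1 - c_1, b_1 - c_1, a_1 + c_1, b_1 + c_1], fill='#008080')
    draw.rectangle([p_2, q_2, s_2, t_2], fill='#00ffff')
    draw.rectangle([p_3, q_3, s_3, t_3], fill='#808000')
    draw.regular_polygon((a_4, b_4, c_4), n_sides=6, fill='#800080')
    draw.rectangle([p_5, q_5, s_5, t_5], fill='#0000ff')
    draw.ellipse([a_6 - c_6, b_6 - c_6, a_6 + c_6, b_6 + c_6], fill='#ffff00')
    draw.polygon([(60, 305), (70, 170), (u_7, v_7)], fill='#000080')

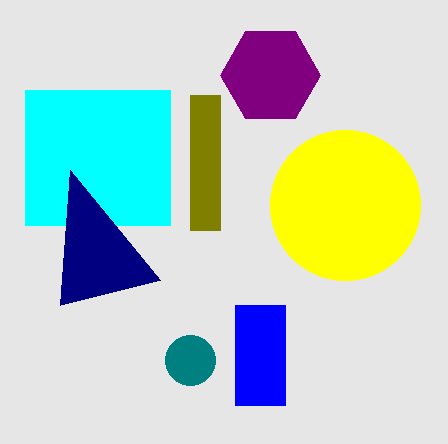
a_1 = 190, b_1 = 360, c_1 = 25, p_2 = 25, q_2 = 90, s_2 = 170, t_2 = 225, p_3 = 190, q_3 = 95, s_3 = 220, t_3 = 230, a_4 = 270, b_4 = 75, c_4 = 50, p_5 = 235, q_5 = 305, s_5 = 285, t_5 = 405, a_6 = 345, b_6 = 205, c_6 = 75, u_7 = 160, v_7 = 280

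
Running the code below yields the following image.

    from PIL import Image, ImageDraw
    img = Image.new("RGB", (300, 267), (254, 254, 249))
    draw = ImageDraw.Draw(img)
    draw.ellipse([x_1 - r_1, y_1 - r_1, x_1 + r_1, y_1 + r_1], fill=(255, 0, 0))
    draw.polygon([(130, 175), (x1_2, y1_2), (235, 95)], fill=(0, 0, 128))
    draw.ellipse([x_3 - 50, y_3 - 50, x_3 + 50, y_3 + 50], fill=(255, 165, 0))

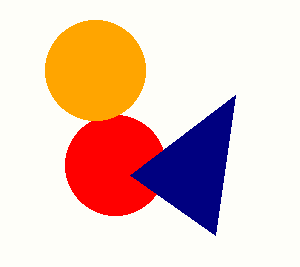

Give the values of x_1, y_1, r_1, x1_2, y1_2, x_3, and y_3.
x_1 = 115; y_1 = 165; r_1 = 50; x1_2 = 215; y1_2 = 235; x_3 = 95; y_3 = 70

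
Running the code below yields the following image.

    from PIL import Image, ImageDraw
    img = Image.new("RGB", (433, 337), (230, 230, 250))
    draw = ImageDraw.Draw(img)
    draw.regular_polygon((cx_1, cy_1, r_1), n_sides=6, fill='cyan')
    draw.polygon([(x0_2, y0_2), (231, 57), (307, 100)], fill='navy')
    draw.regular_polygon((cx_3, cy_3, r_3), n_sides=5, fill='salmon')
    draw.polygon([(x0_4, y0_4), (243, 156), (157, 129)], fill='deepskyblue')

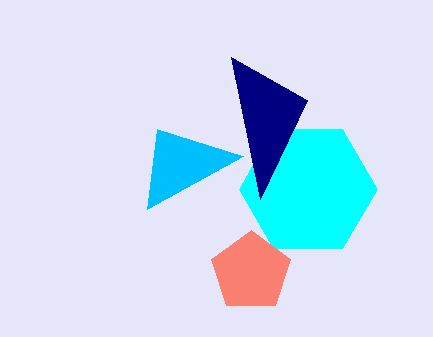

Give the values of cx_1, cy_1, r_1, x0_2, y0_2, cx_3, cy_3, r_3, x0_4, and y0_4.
cx_1 = 308
cy_1 = 189
r_1 = 69
x0_2 = 260
y0_2 = 199
cx_3 = 251
cy_3 = 272
r_3 = 42
x0_4 = 147
y0_4 = 209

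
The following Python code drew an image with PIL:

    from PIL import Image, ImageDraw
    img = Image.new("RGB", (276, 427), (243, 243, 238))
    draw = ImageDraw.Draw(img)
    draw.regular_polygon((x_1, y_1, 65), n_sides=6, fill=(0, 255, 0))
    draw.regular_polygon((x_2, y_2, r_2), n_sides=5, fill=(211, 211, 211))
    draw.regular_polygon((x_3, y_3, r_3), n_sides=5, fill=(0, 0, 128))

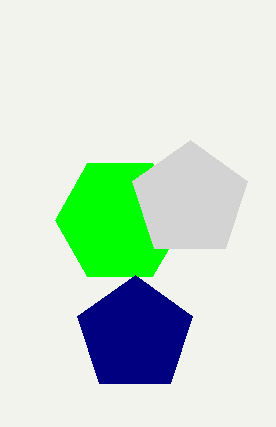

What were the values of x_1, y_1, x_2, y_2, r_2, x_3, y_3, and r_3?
x_1 = 120, y_1 = 220, x_2 = 190, y_2 = 200, r_2 = 60, x_3 = 135, y_3 = 335, r_3 = 60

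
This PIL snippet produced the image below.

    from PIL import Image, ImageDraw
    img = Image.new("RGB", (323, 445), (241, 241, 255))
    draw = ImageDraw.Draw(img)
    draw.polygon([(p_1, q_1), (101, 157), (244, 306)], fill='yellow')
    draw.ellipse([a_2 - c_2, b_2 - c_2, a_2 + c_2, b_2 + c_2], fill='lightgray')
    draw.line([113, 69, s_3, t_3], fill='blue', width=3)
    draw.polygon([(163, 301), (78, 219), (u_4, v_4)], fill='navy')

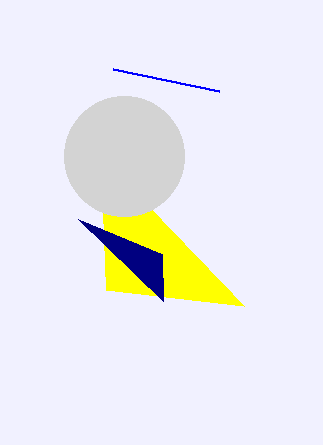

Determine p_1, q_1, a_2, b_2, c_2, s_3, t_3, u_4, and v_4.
p_1 = 106, q_1 = 290, a_2 = 124, b_2 = 156, c_2 = 60, s_3 = 219, t_3 = 91, u_4 = 162, v_4 = 254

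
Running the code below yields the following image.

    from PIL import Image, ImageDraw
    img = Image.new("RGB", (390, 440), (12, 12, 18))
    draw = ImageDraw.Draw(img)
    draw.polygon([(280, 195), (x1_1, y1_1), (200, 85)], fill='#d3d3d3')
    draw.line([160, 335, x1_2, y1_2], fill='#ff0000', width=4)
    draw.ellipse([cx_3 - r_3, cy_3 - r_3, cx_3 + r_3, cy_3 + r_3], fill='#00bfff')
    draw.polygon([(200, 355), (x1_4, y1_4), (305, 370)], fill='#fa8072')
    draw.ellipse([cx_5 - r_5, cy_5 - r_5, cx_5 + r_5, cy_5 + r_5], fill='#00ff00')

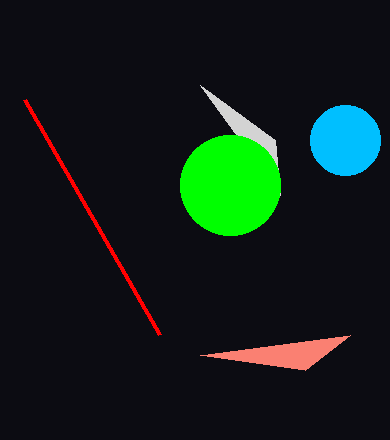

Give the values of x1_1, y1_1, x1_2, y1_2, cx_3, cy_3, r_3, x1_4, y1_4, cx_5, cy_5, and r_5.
x1_1 = 275; y1_1 = 140; x1_2 = 25; y1_2 = 100; cx_3 = 345; cy_3 = 140; r_3 = 35; x1_4 = 350; y1_4 = 335; cx_5 = 230; cy_5 = 185; r_5 = 50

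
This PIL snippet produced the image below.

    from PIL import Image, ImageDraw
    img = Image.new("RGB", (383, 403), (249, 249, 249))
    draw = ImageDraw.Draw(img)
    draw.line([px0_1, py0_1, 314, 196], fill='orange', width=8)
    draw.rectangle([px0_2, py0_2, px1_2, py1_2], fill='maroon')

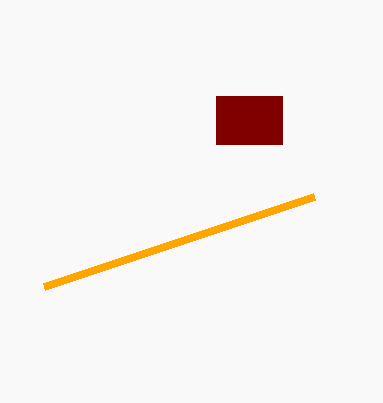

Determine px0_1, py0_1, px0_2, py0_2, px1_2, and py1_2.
px0_1 = 44; py0_1 = 286; px0_2 = 216; py0_2 = 96; px1_2 = 282; py1_2 = 144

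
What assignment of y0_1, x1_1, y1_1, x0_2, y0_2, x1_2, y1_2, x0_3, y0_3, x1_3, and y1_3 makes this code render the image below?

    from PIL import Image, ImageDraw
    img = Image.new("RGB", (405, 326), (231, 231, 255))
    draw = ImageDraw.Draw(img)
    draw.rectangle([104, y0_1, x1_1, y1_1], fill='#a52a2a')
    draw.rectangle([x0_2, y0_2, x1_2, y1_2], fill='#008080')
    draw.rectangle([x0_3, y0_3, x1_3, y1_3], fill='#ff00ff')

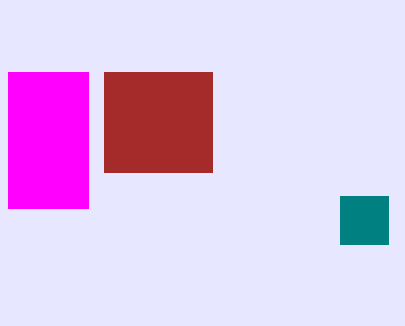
y0_1 = 72
x1_1 = 212
y1_1 = 172
x0_2 = 340
y0_2 = 196
x1_2 = 388
y1_2 = 244
x0_3 = 8
y0_3 = 72
x1_3 = 88
y1_3 = 208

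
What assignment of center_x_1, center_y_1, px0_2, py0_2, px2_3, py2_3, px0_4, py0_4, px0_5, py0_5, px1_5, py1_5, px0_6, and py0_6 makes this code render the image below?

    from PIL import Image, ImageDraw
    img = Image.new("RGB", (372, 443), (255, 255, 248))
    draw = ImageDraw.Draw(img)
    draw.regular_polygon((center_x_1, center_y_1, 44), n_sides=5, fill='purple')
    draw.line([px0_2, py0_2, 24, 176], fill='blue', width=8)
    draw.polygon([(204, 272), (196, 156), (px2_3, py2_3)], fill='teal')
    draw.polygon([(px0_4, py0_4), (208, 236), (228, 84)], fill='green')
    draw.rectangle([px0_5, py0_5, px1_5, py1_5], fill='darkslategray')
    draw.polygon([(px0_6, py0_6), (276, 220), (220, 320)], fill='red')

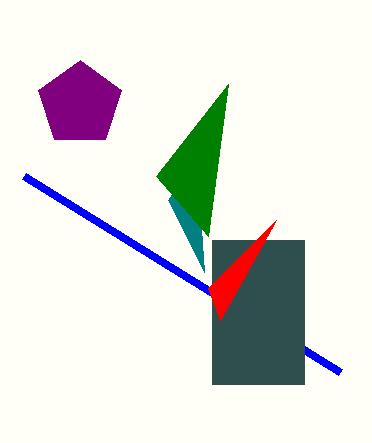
center_x_1 = 80; center_y_1 = 104; px0_2 = 340; py0_2 = 372; px2_3 = 168; py2_3 = 200; px0_4 = 156; py0_4 = 176; px0_5 = 212; py0_5 = 240; px1_5 = 304; py1_5 = 384; px0_6 = 208; py0_6 = 288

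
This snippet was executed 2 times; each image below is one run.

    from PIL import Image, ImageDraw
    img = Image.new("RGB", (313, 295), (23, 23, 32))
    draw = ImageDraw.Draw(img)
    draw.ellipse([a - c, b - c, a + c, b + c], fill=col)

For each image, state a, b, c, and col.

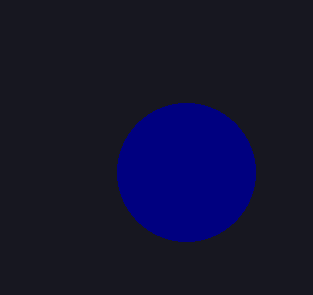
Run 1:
a = 186
b = 172
c = 69
col = 'navy'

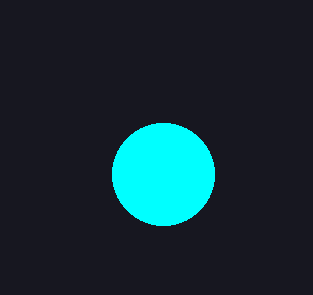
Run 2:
a = 163; b = 174; c = 51; col = 'cyan'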